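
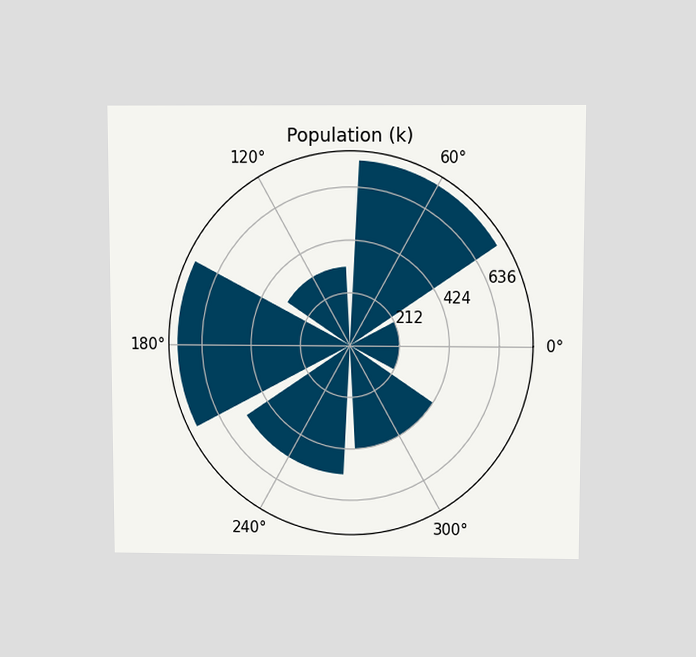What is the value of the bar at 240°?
The chart is viewed slightly from above. The bar at 240° reaches 530k on the radial axis.

530k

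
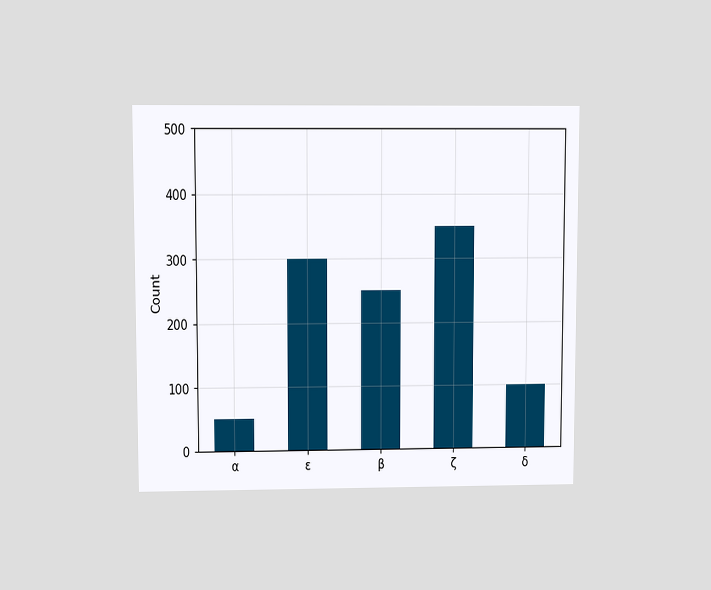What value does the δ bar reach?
The chart is viewed slightly from above. Reading along the chart's y-axis, the δ bar reaches 100.

100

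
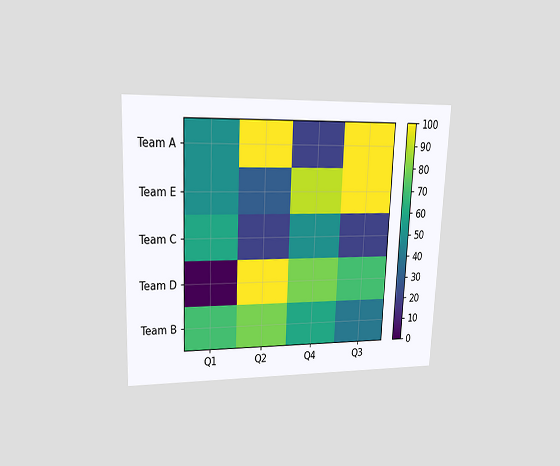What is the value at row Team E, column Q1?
50

The chart is tilted about 2° clockwise and viewed at a slight angle. Matching cell (Team E, Q1) against the colorbar gives 50.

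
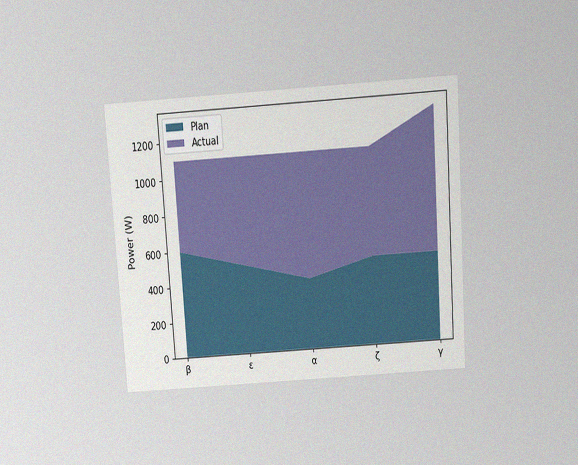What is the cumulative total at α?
1100W

The chart is tilted about 4° counter-clockwise and viewed slightly from above, with some photo noise. The stacked total at α reaches 1100W.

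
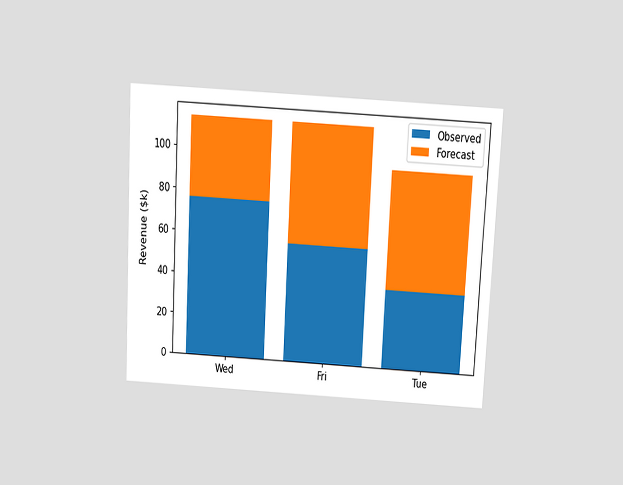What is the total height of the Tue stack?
$95k

The chart is tilted about 3° clockwise and viewed slightly from above. The Tue stack's top reaches $95k on the y-axis.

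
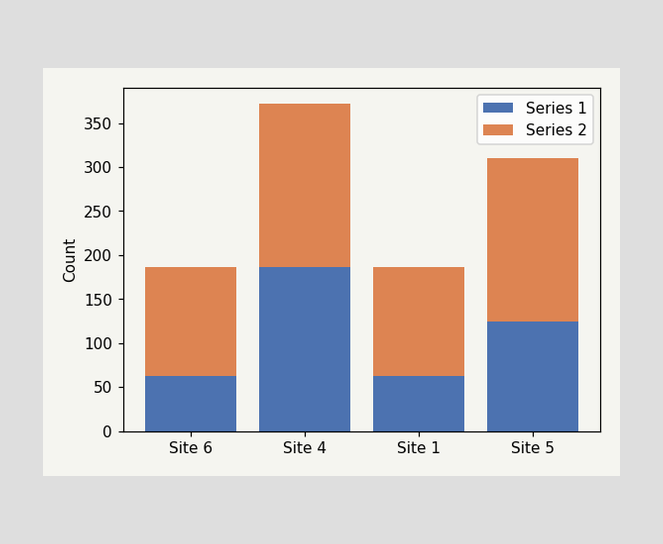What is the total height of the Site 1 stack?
186

The Site 1 stack's top reaches 186 on the y-axis.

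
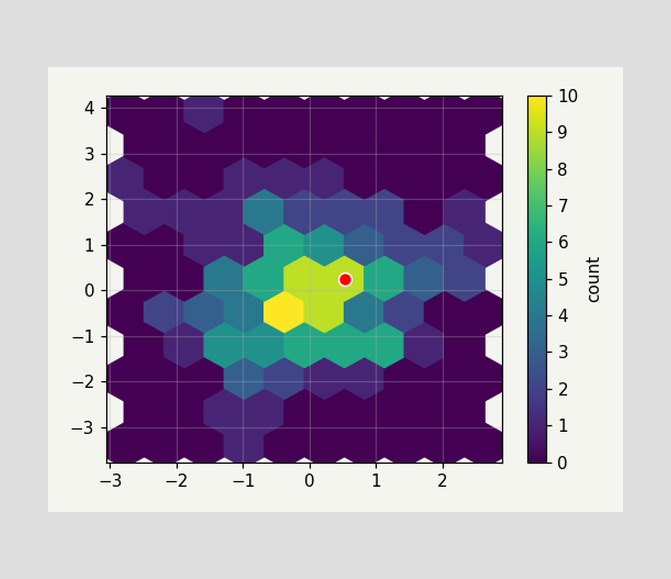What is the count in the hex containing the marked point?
The marked hex reads 9 on the colorbar.

9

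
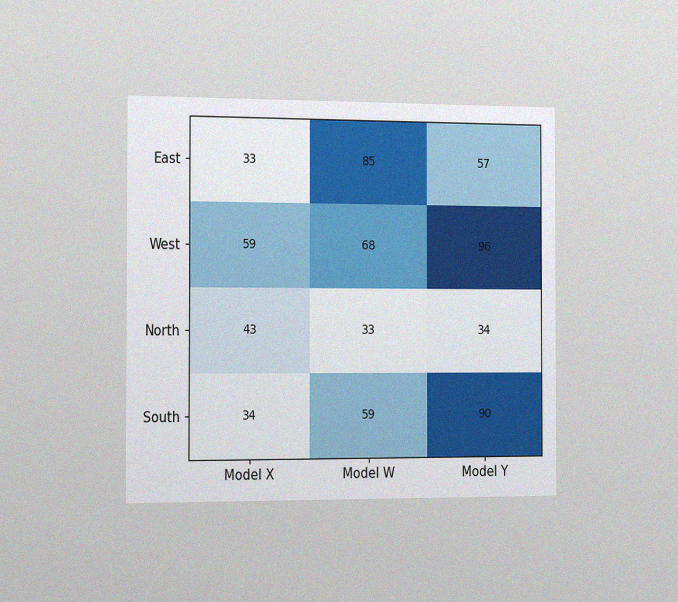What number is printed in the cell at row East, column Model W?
The chart is viewed slightly from the left, with some photo noise. The (East, Model W) cell reads 85.

85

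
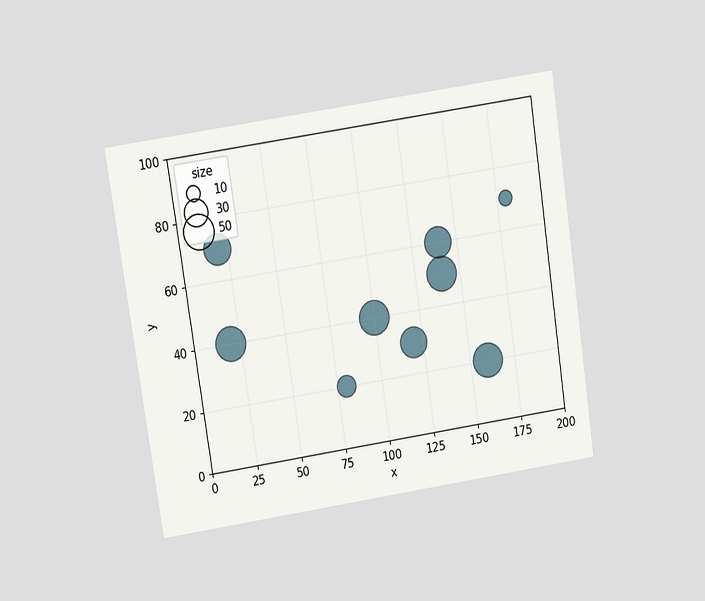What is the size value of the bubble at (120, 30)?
40

The chart is tilted about 9° counter-clockwise and viewed at a slight angle. Matching the bubble at (120, 30) against the size legend gives 40.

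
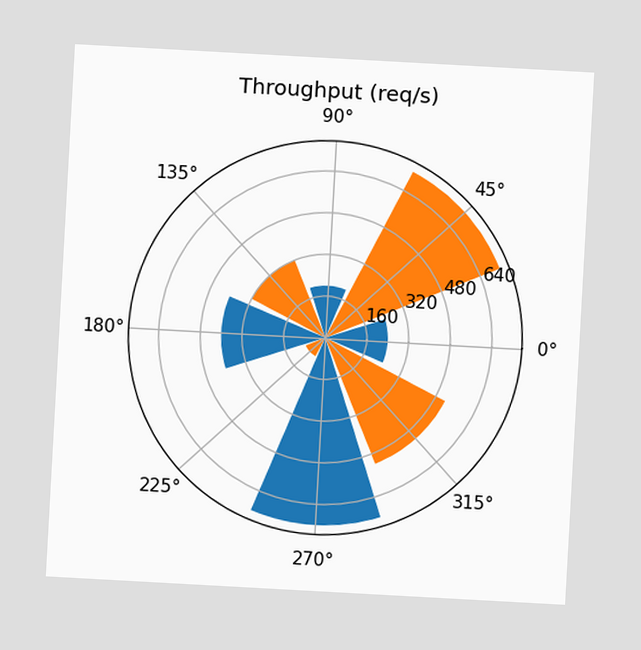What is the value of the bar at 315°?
The chart is tilted about 3° clockwise. The bar at 315° reaches 520req/s on the radial axis.

520req/s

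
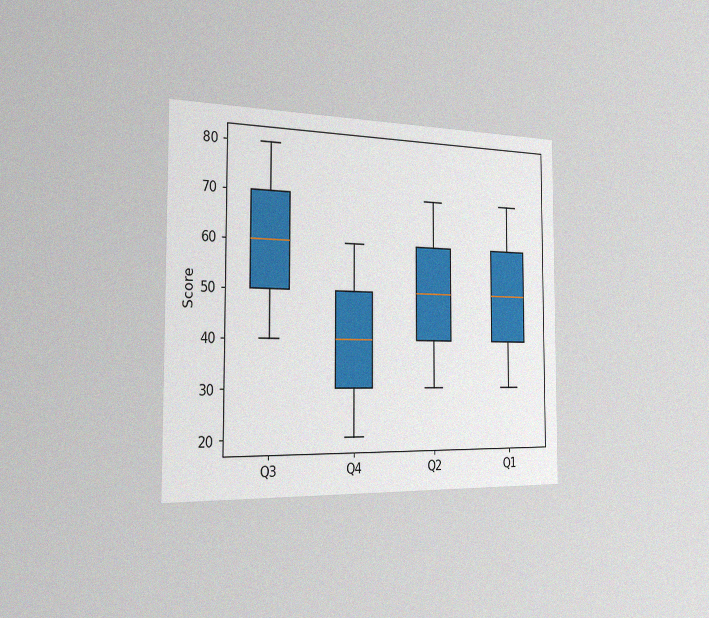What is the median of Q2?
50

The chart is viewed slightly from the left, with some photo noise. The median line in the Q2 box sits at 50.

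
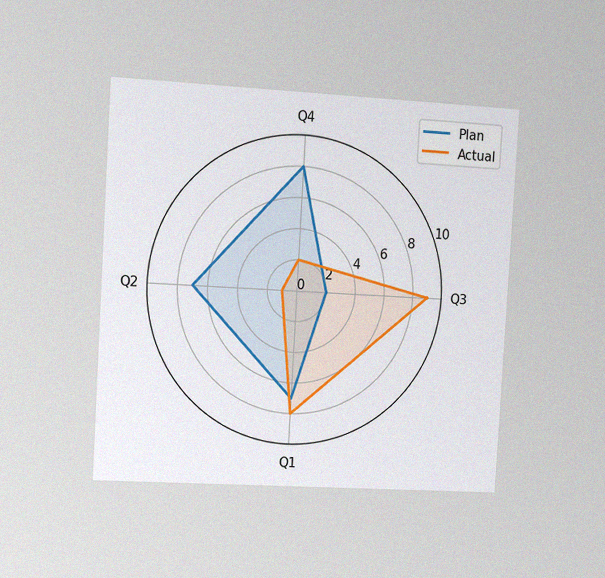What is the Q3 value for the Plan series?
The chart is tilted about 3° clockwise and viewed slightly from the left, with some photo noise. On the Q3 axis, Plan reaches 2.

2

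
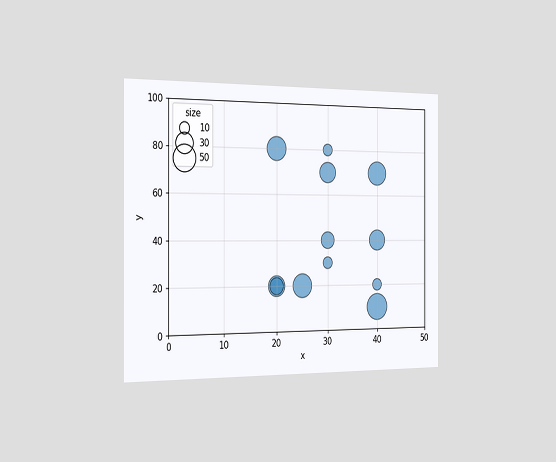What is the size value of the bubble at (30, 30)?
The chart is viewed slightly from the left. Matching the bubble at (30, 30) against the size legend gives 10.

10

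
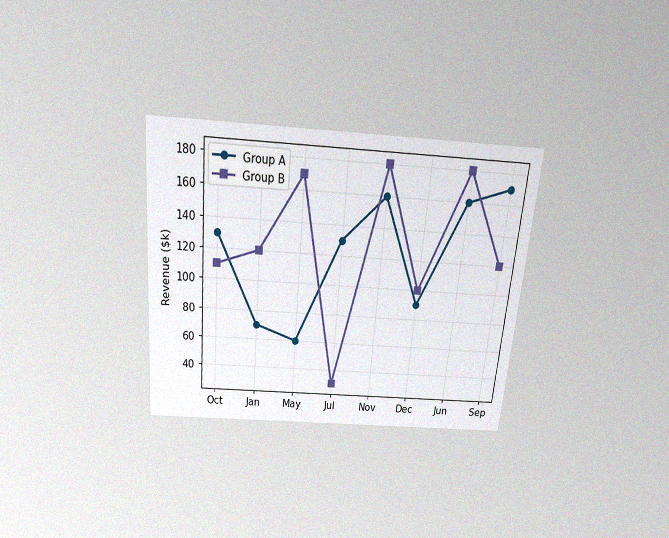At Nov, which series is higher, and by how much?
Group B, by $20k

The chart is tilted about 5° clockwise and viewed slightly from above, with some photo noise. At Nov, Group B sits above the other line by $20k.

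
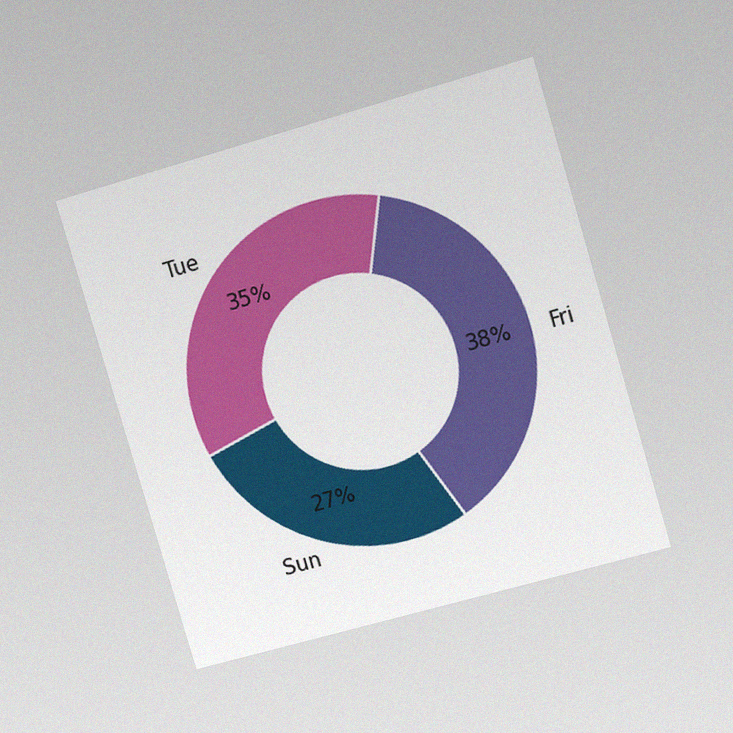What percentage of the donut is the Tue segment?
The chart is tilted about 16° counter-clockwise and viewed at a slight angle, with some photo noise. The Tue segment takes up 35% of the ring.

35%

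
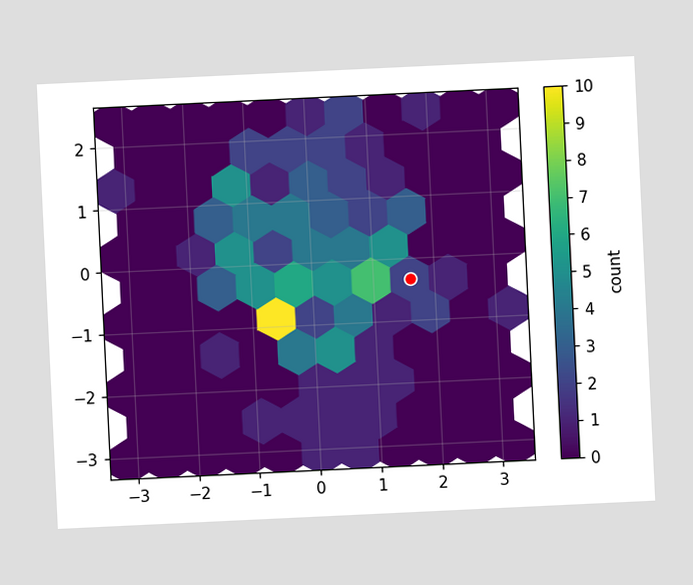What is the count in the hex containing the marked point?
The chart is tilted about 3° counter-clockwise. The marked hex reads 2 on the colorbar.

2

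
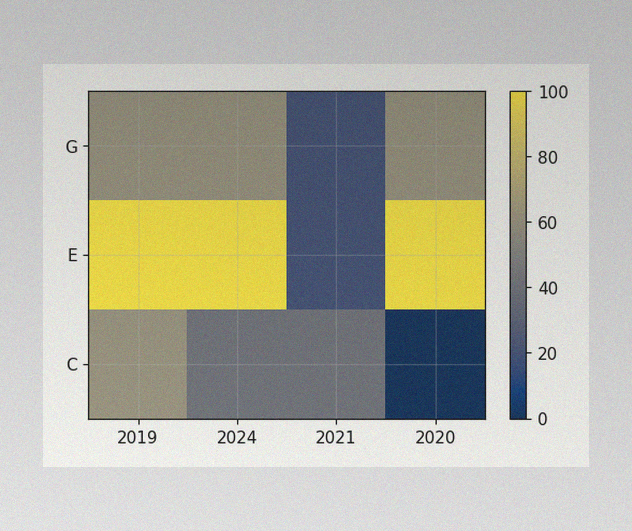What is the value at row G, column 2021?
The image has some photo noise and uneven lighting. Matching cell (G, 2021) against the colorbar gives 20.

20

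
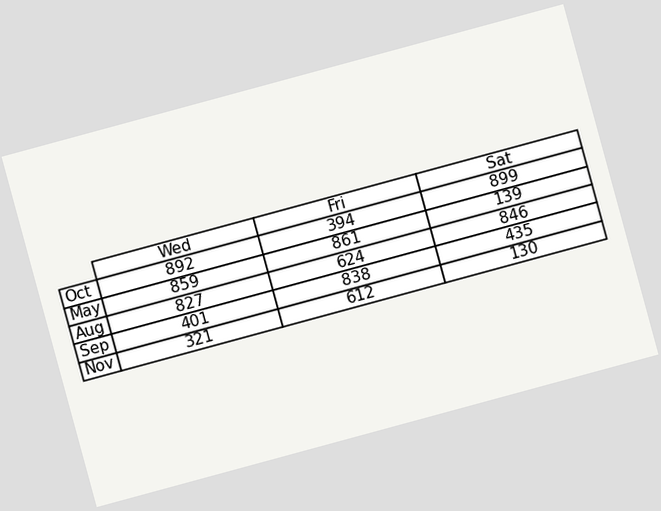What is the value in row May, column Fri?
The chart is tilted about 15° counter-clockwise. The (May, Fri) cell reads 861.

861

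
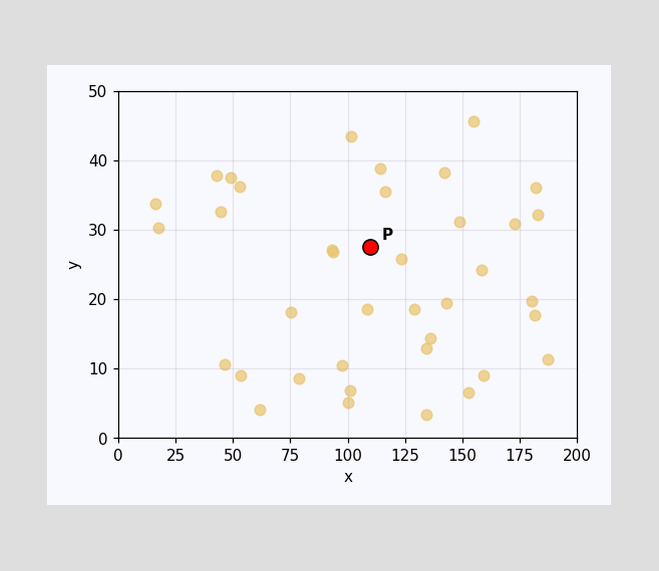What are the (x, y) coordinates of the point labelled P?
Following the gridlines from P to each axis, P sits at (110, 27.5).

(110, 27.5)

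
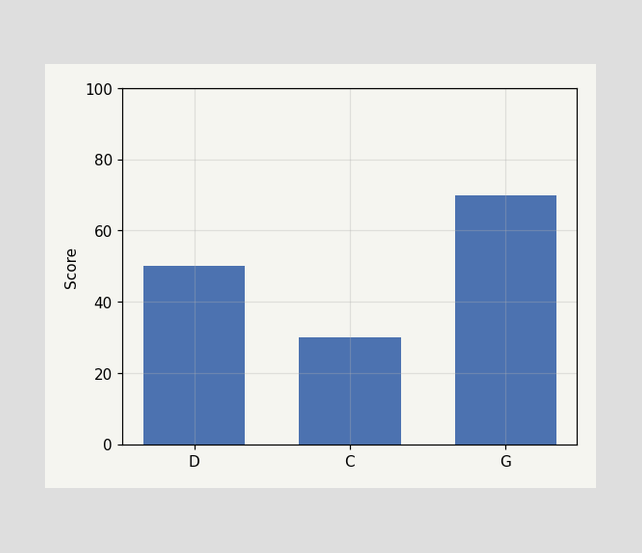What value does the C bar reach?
Reading along the chart's y-axis, the C bar reaches 30.

30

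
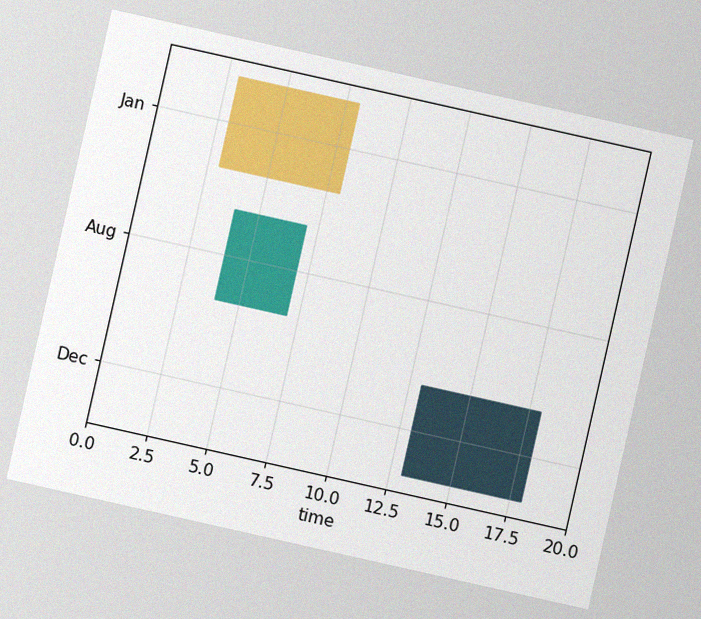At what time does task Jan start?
The chart is tilted about 13° clockwise, with some photo noise. The Jan bar begins at t=3.

3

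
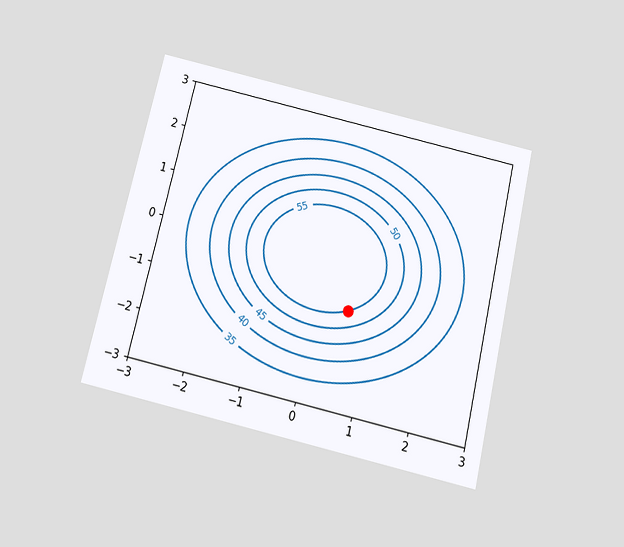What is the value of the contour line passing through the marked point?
55

The chart is tilted about 13° clockwise and viewed slightly from below. The marked point sits on the contour labelled 55.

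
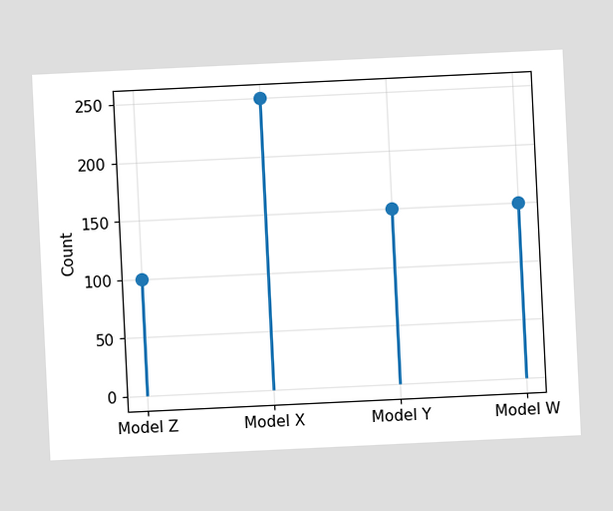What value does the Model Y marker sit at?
The chart is tilted about 3° counter-clockwise. The Model Y marker sits at 150.

150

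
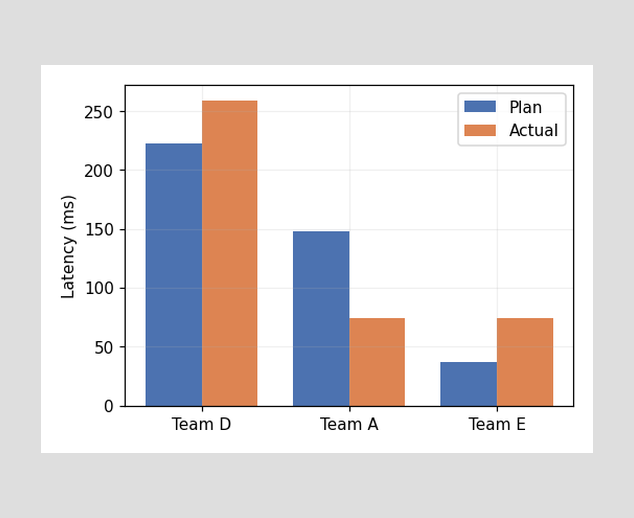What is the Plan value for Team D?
222ms

The Plan bar at Team D reaches 222ms on the y-axis.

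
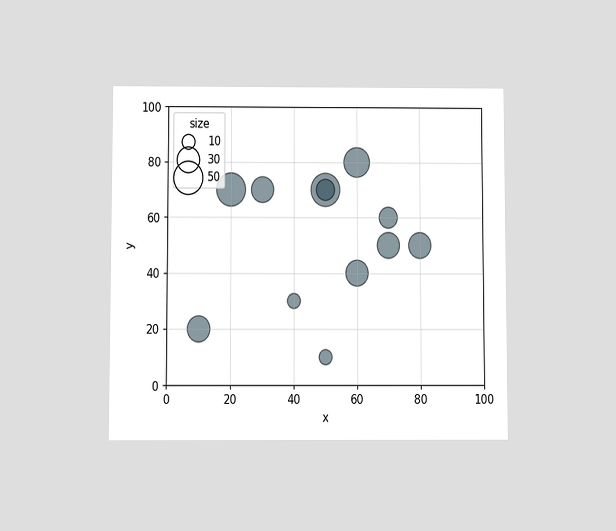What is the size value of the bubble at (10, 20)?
30

The chart is viewed slightly from below. Matching the bubble at (10, 20) against the size legend gives 30.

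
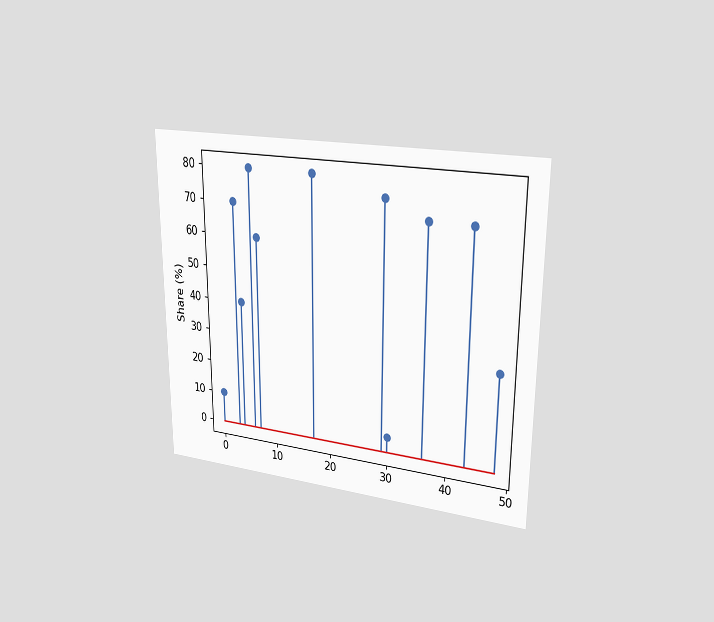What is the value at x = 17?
80%

The chart is viewed slightly from the right. The stem at x=17 reaches 80%.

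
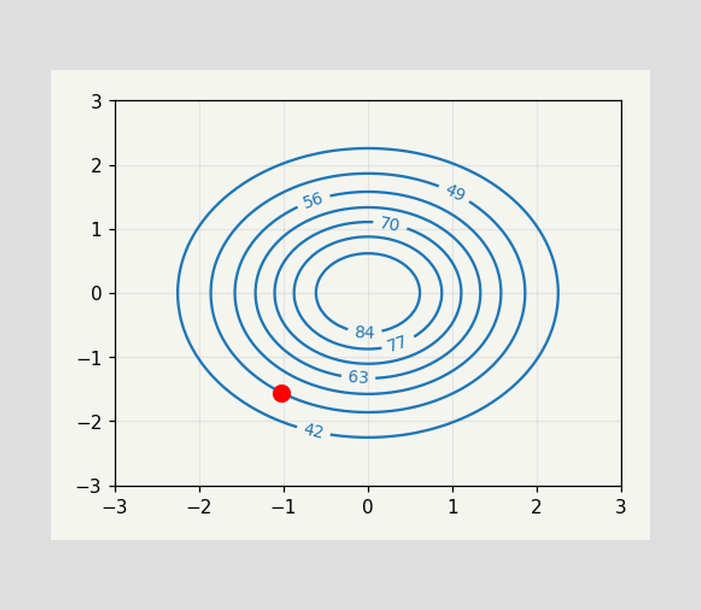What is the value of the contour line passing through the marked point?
49

The marked point sits on the contour labelled 49.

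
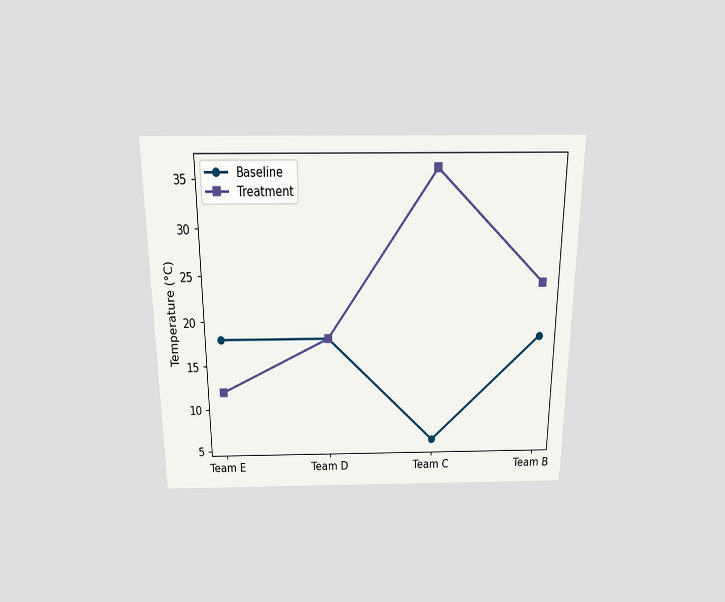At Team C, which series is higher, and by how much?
Treatment, by 30°C

The chart is viewed slightly from above. At Team C, Treatment sits above the other line by 30°C.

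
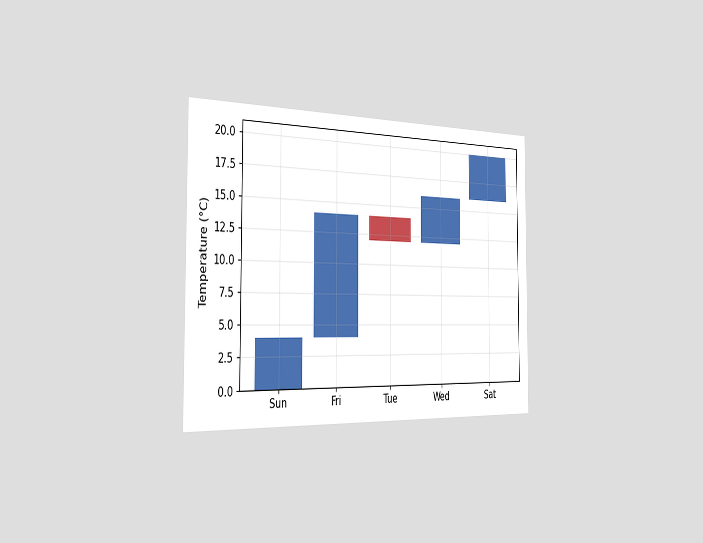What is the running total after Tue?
The chart is viewed slightly from the left. After Tue the running total reaches 12°C.

12°C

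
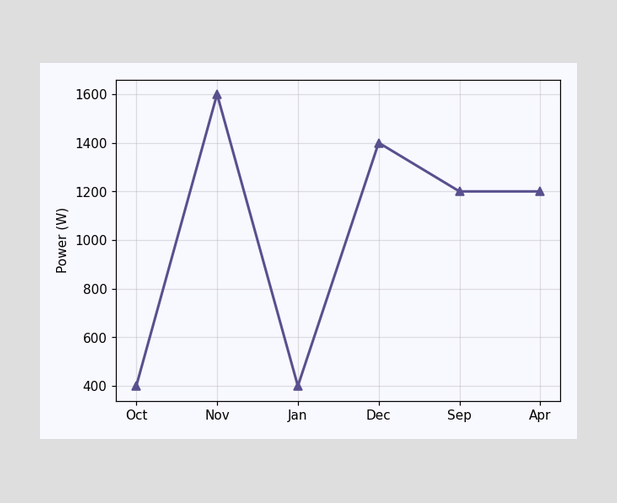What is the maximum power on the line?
1600W

The highest point is at Nov, and reading across to the y-axis gives 1600W.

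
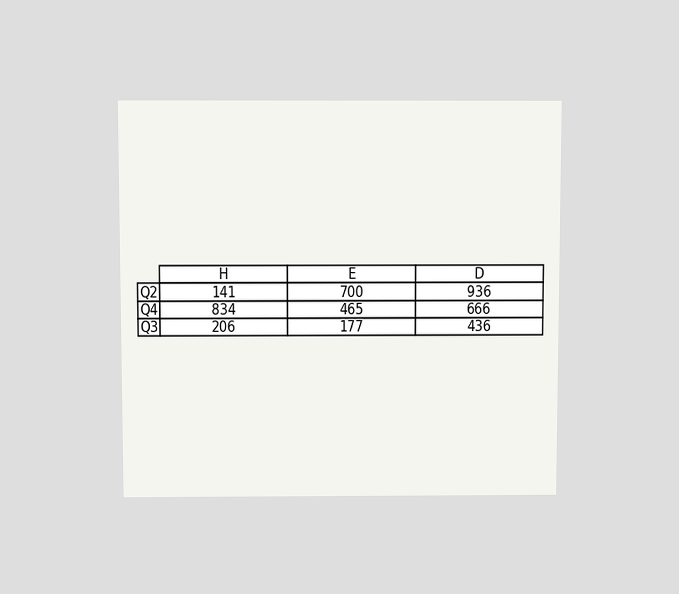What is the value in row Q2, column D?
The chart is viewed slightly from above. The (Q2, D) cell reads 936.

936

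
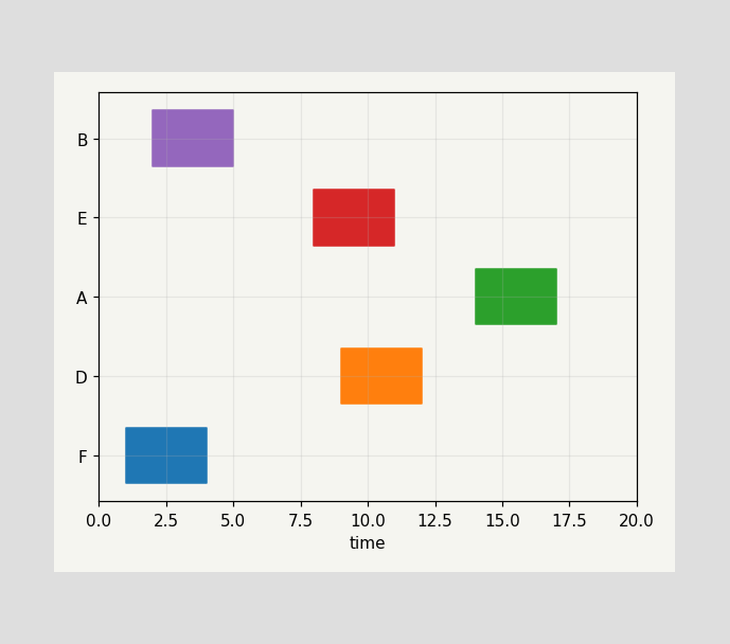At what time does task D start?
The D bar begins at t=9.

9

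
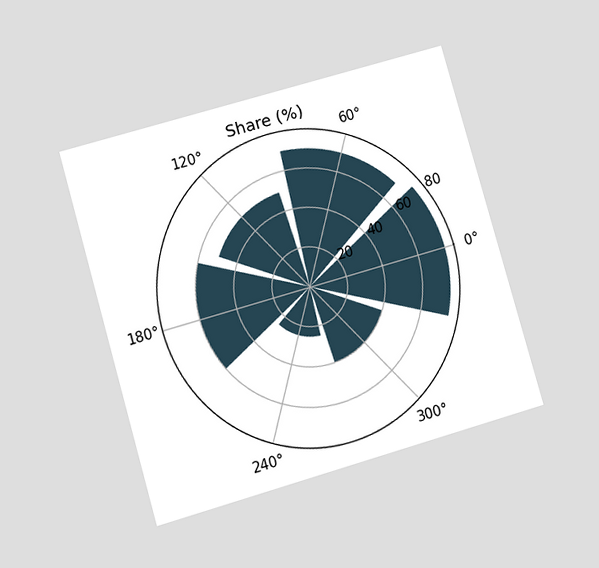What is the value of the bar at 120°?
50%

The chart is tilted about 16° counter-clockwise and viewed at a slight angle. The bar at 120° reaches 50% on the radial axis.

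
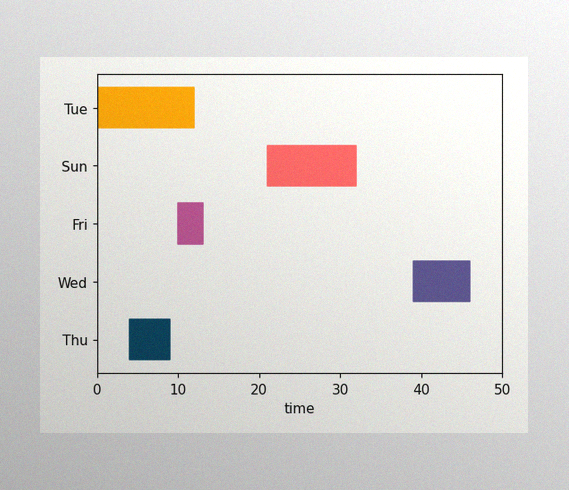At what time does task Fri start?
10

The image has some photo noise and uneven lighting. The Fri bar begins at t=10.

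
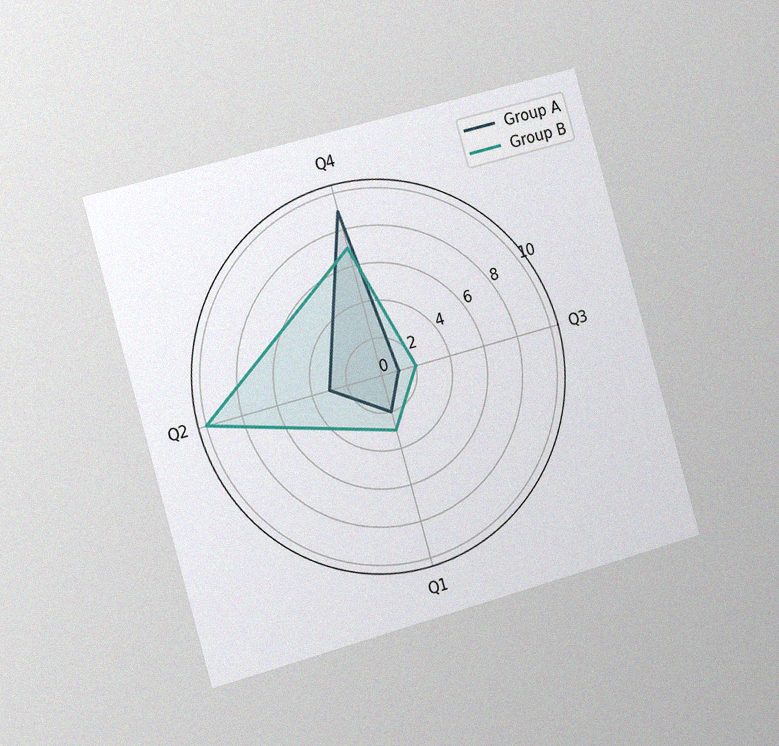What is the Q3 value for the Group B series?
The chart is tilted about 16° counter-clockwise and viewed slightly from the left, with some photo noise. On the Q3 axis, Group B reaches 2.

2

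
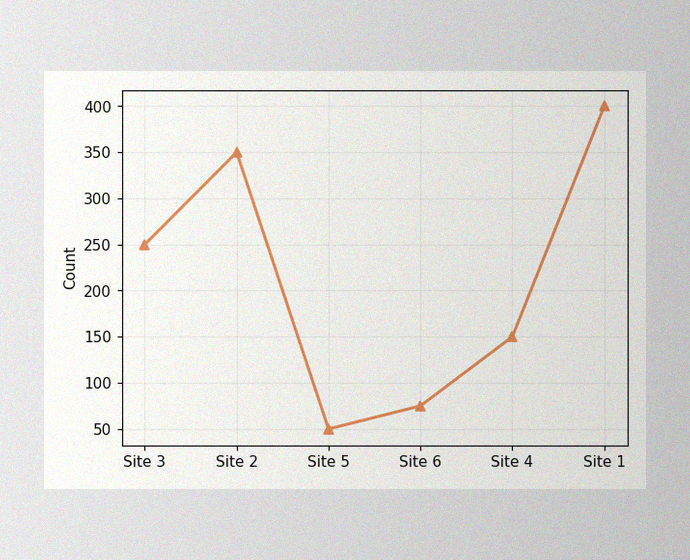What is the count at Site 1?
The image has some photo noise and uneven lighting. At Site 1, the line is at 400.

400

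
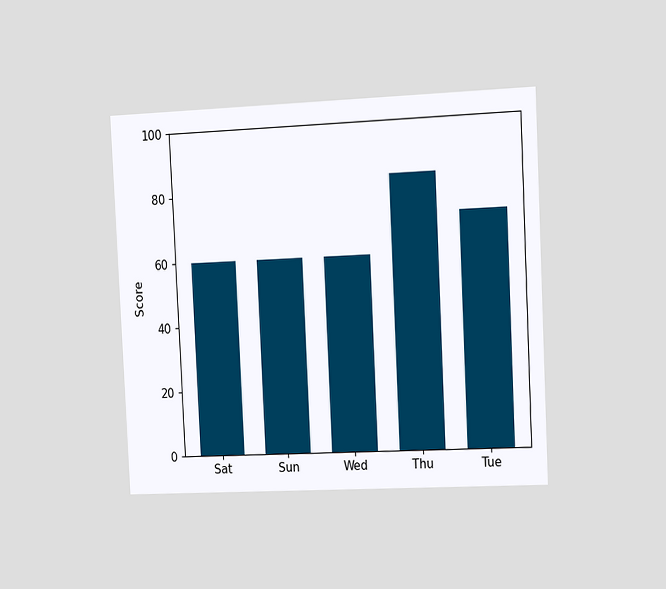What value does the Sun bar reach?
The chart is tilted about 3° counter-clockwise and viewed slightly from the right. Reading along the chart's y-axis, the Sun bar reaches 60.

60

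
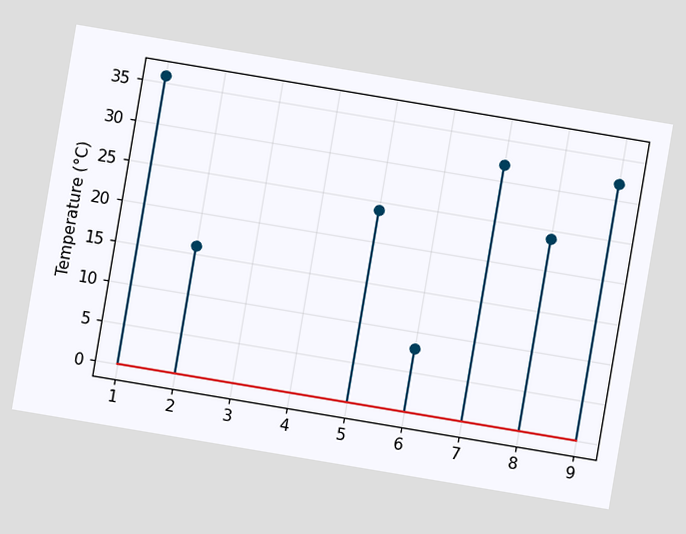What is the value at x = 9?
The chart is tilted about 10° clockwise. The stem at x=9 reaches 32°C.

32°C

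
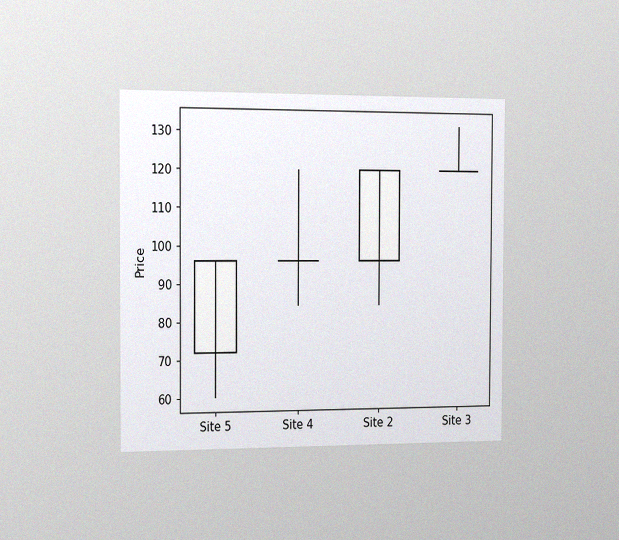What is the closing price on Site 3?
The chart is viewed slightly from the left, with some photo noise. The Site 3 candle closes at 120.

120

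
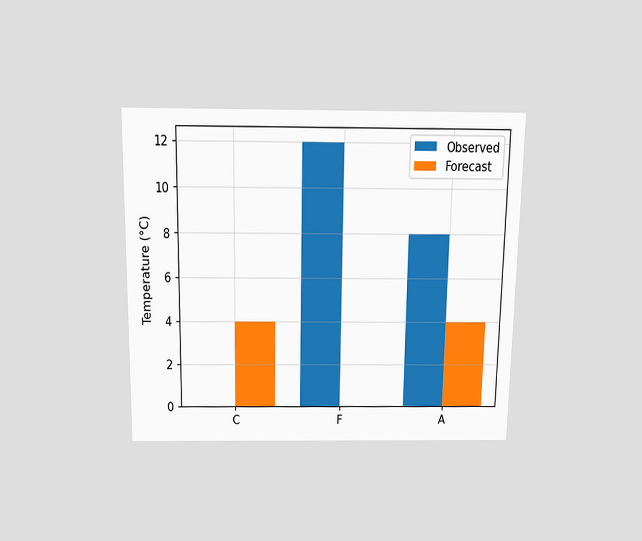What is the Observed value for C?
The chart is viewed slightly from above. The Observed bar at C reaches 0°C on the y-axis.

0°C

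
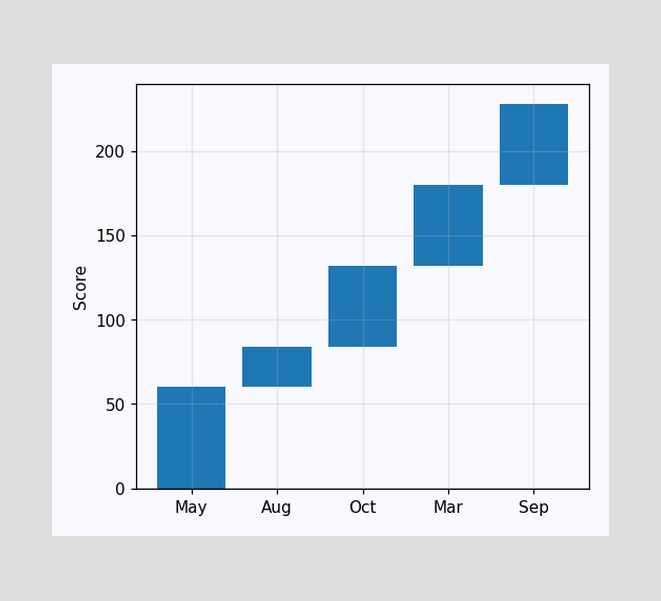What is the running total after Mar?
After Mar the running total reaches 180.

180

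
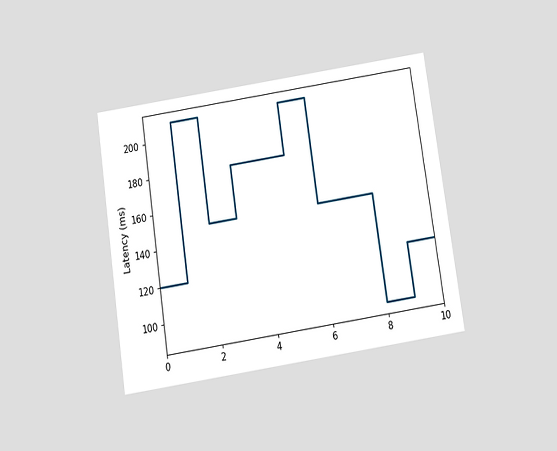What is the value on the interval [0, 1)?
120ms

The chart is tilted about 9° counter-clockwise and viewed slightly from below. On [0, 1) the step sits at 120ms.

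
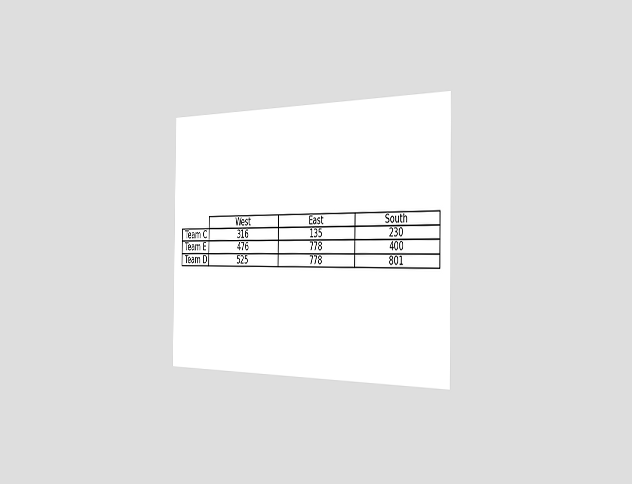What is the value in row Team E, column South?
The chart is viewed slightly from the right. The (Team E, South) cell reads 400.

400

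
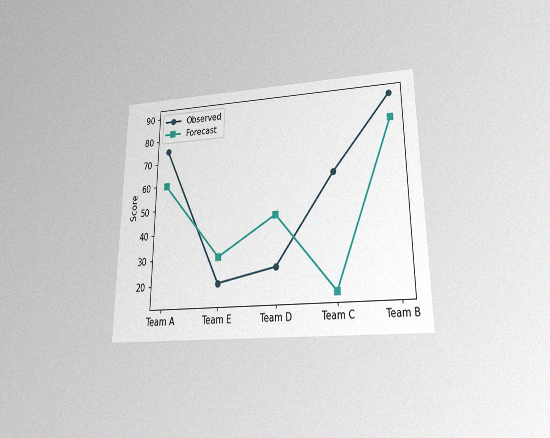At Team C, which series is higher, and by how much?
Observed, by 45

The chart is viewed slightly from below, with some photo noise. At Team C, Observed sits above the other line by 45.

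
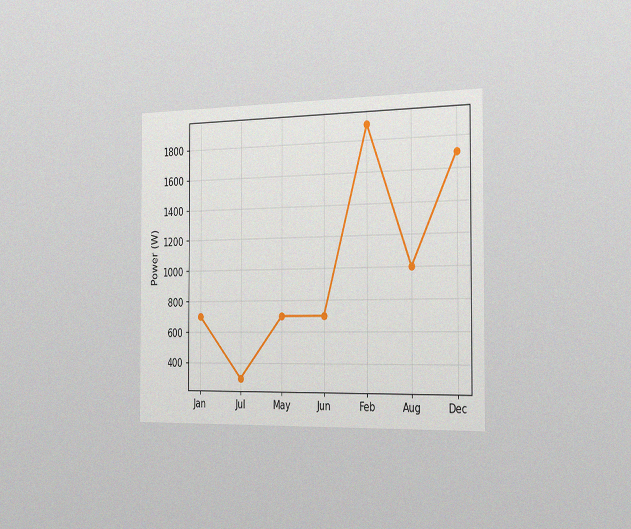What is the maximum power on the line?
The chart is viewed slightly from the right, with some photo noise. The highest point is at Feb, and reading across to the y-axis gives 1900W.

1900W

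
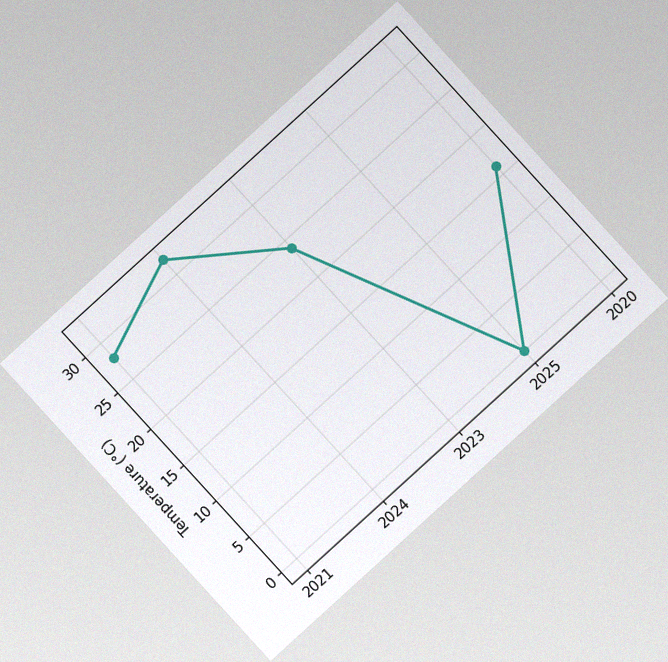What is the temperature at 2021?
The chart is tilted about 42° counter-clockwise, with some photo noise. At 2021, the line is at 28°C.

28°C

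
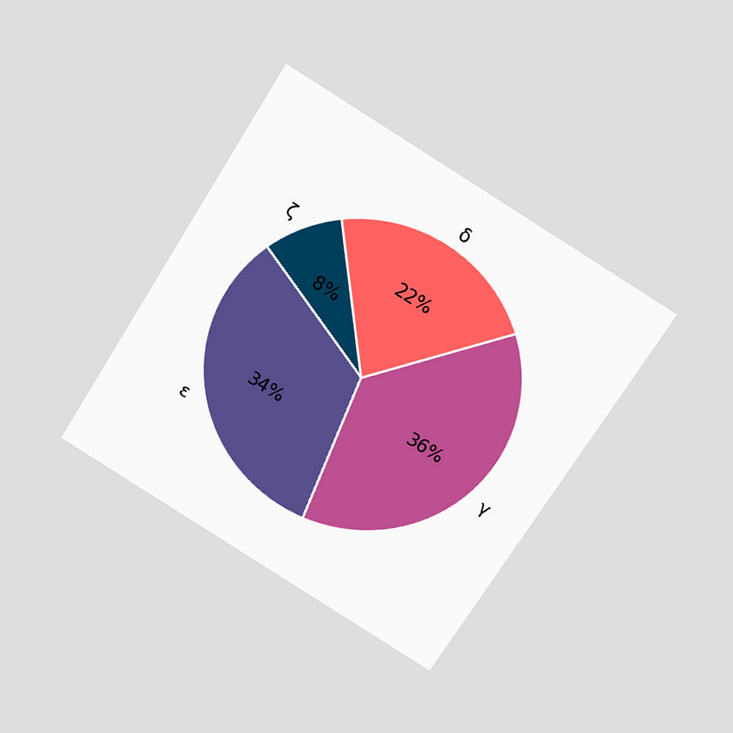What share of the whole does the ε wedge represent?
The chart is tilted about 32° clockwise and viewed slightly from above. The ε slice takes up 34% of the pie.

34%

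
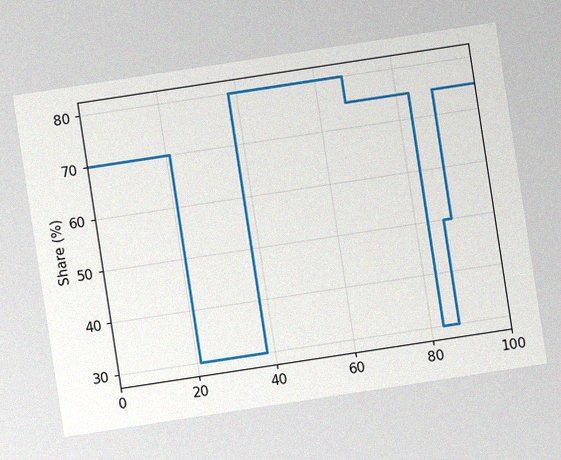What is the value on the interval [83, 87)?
The chart is tilted about 9° counter-clockwise, with some photo noise. On [83, 87) the step sits at 30%.

30%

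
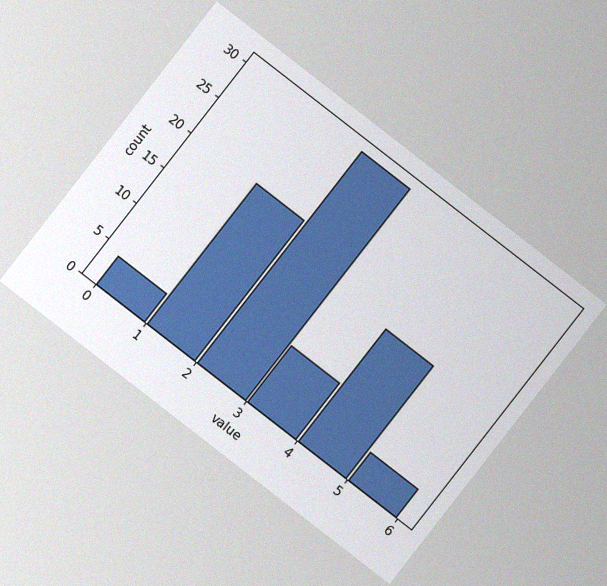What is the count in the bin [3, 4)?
8

The chart is tilted about 38° clockwise, with some photo noise. The [3, 4) bin has height 8.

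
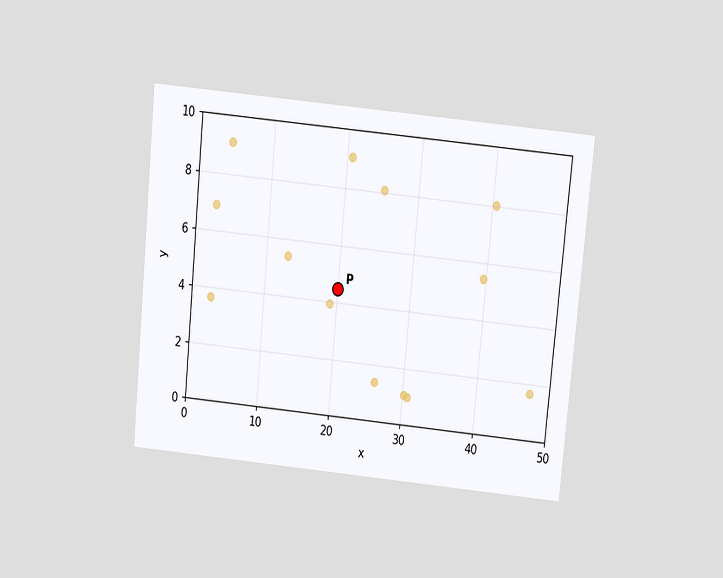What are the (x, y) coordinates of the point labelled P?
The chart is tilted about 6° clockwise and viewed at a slight angle. Following the gridlines from P to each axis, P sits at (20, 4.5).

(20, 4.5)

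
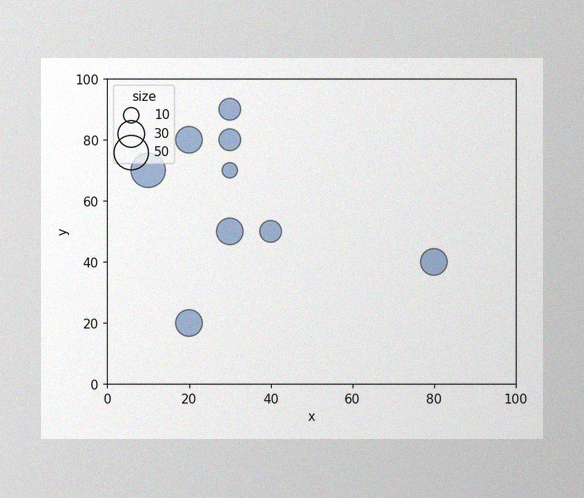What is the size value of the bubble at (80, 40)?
The image has some photo noise and uneven lighting. Matching the bubble at (80, 40) against the size legend gives 30.

30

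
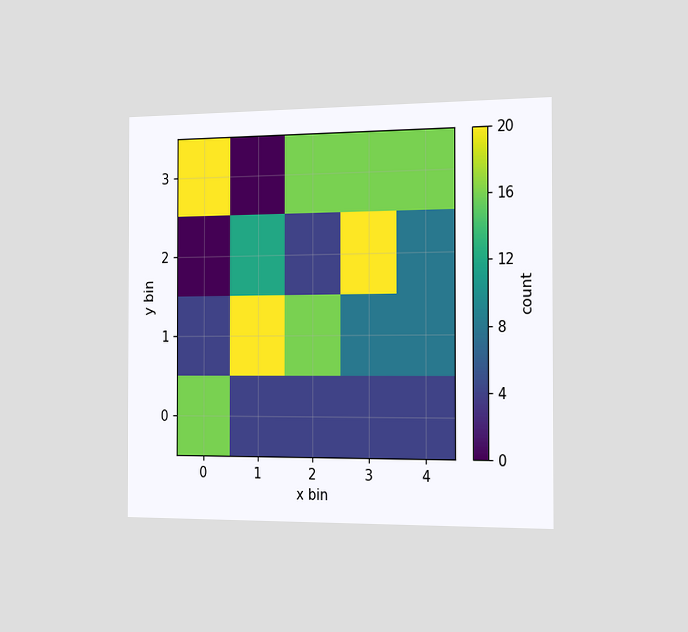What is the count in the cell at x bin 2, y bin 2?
The chart is viewed slightly from the right. Matching the cell (2, 2) against the colorbar gives 4.

4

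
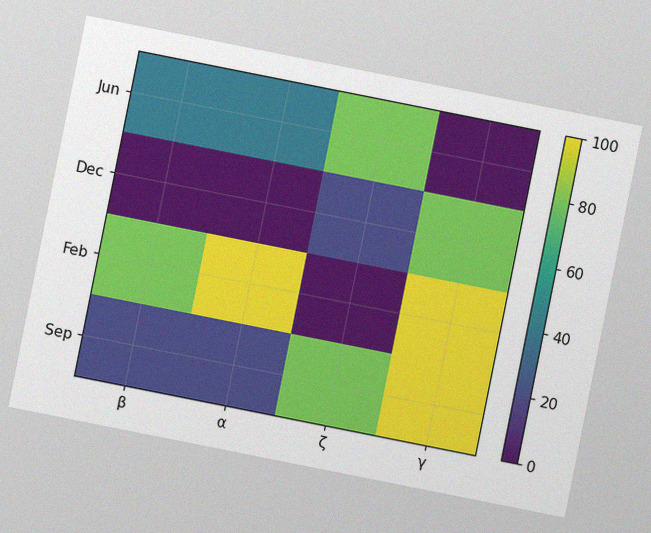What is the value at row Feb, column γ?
The chart is tilted about 11° clockwise, with some photo noise. Matching cell (Feb, γ) against the colorbar gives 100.

100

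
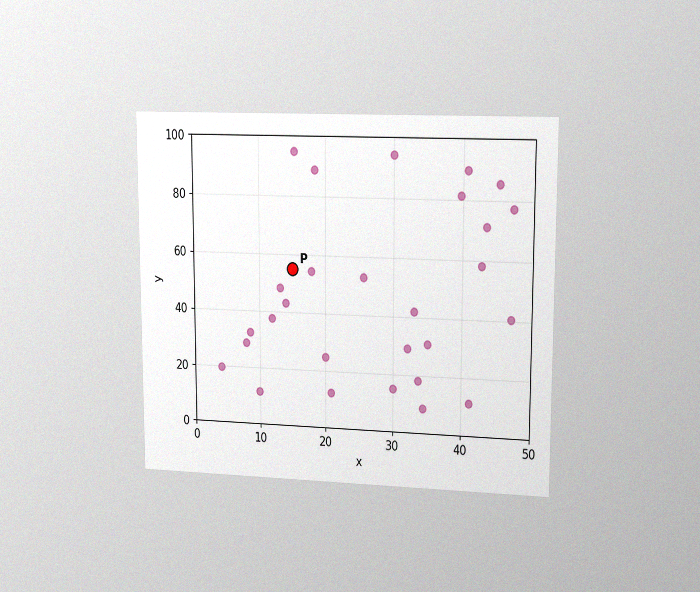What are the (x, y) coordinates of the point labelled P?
(15, 55)

The chart is viewed slightly from the right, with some photo noise. Following the gridlines from P to each axis, P sits at (15, 55).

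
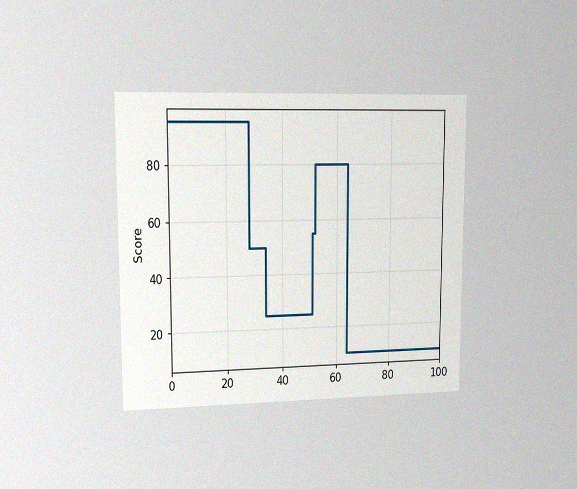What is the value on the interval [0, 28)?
95

The chart is viewed slightly from the left, with some photo noise. On [0, 28) the step sits at 95.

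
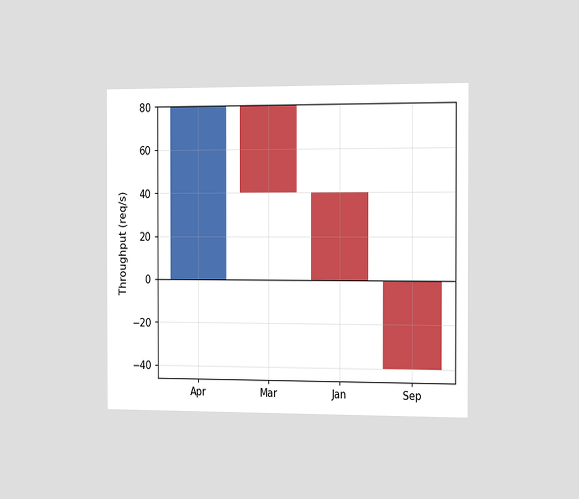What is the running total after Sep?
The chart is viewed slightly from the right. After Sep the running total reaches -40req/s.

-40req/s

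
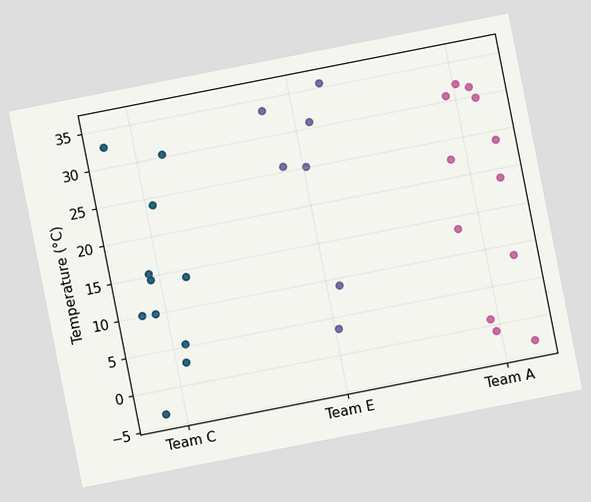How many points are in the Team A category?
The chart is tilted about 11° counter-clockwise. Counting the markers in the Team A column gives 12.

12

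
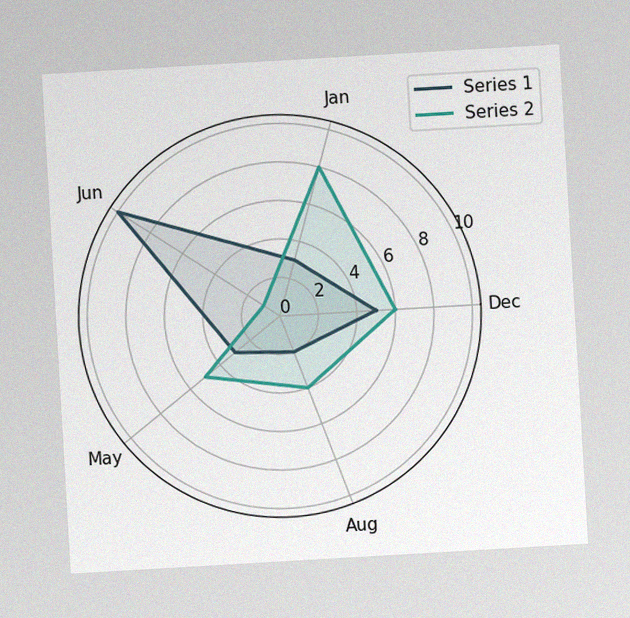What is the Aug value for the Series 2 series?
The chart is tilted about 3° counter-clockwise, with some photo noise. On the Aug axis, Series 2 reaches 4.

4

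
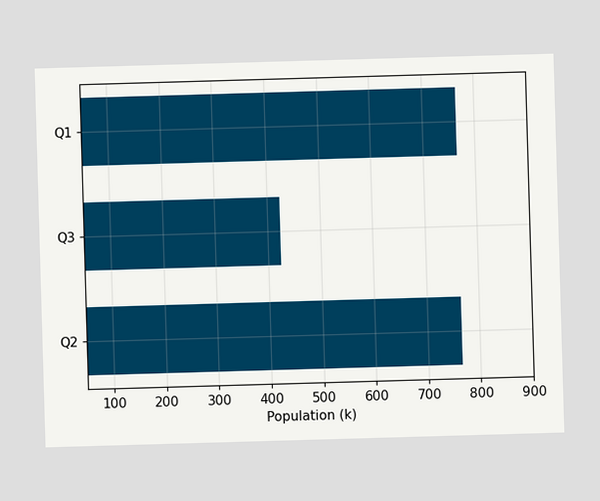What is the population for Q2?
765k

Reading along the chart's x-axis, the Q2 bar reaches 765k.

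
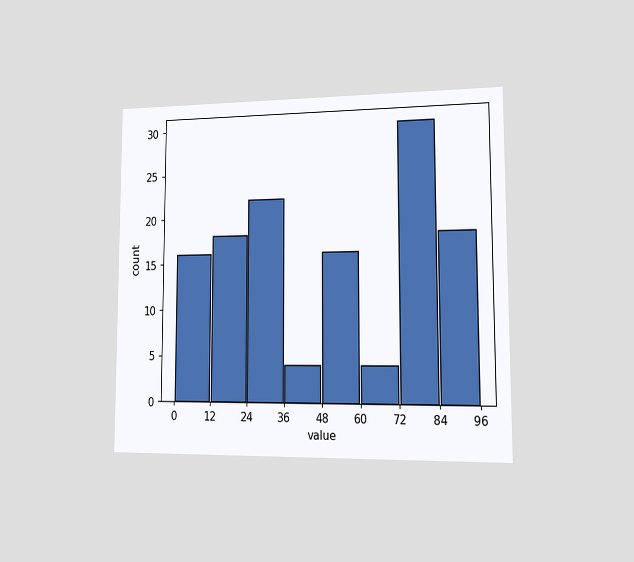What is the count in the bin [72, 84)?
30

The chart is viewed slightly from the right. The [72, 84) bin has height 30.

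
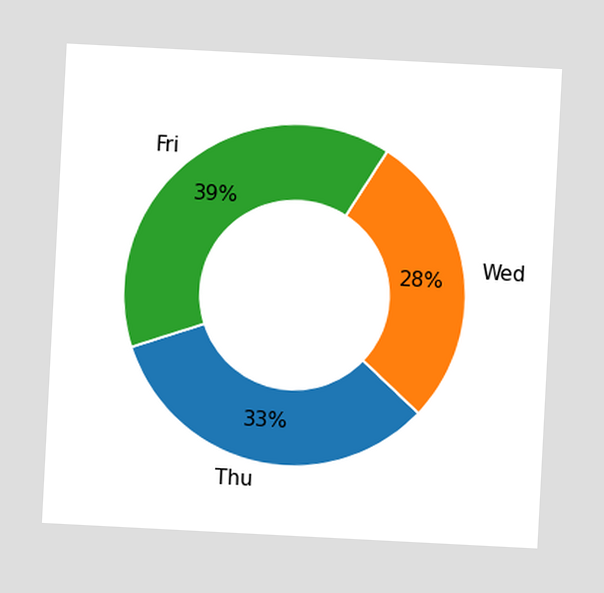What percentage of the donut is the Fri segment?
39%

The chart is tilted about 3° clockwise. The Fri segment takes up 39% of the ring.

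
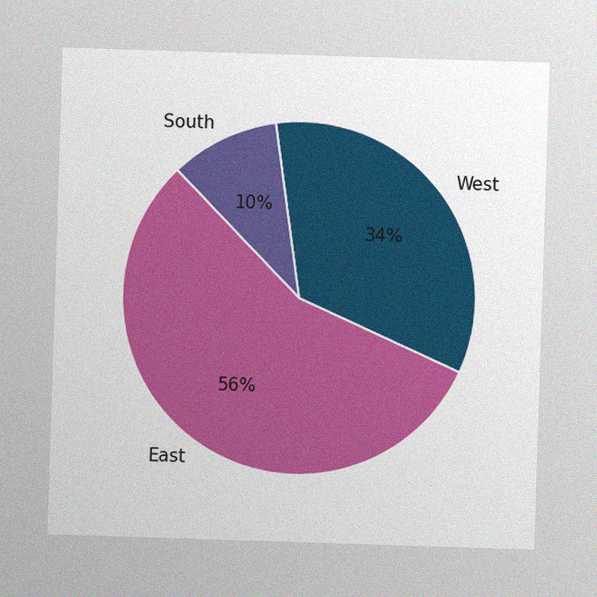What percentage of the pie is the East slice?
The image has some photo noise and uneven lighting. The East slice takes up 56% of the pie.

56%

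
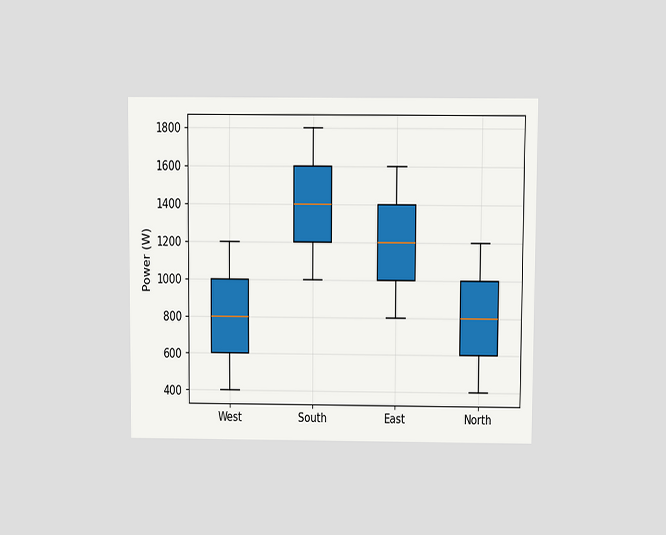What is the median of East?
The chart is viewed at a slight angle. The median line in the East box sits at 1200W.

1200W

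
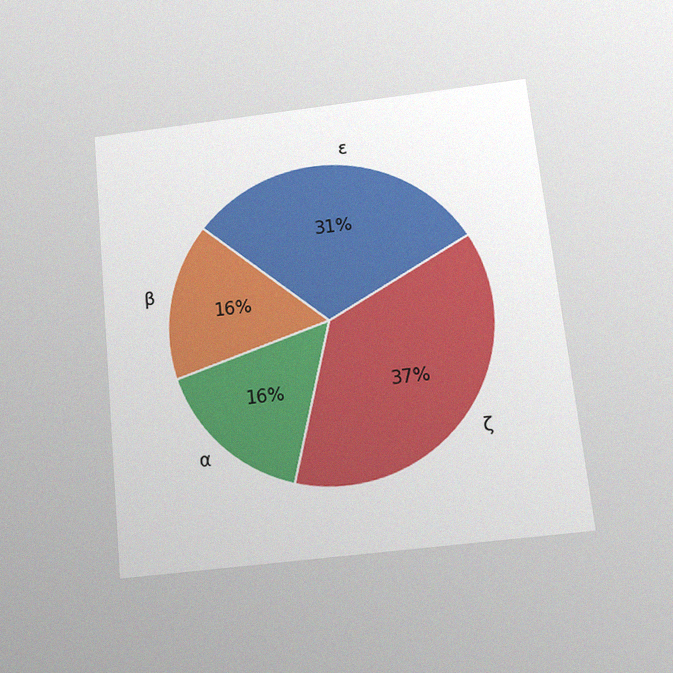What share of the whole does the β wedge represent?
16%

The chart is tilted about 6° counter-clockwise and viewed slightly from below, with some photo noise. The β slice takes up 16% of the pie.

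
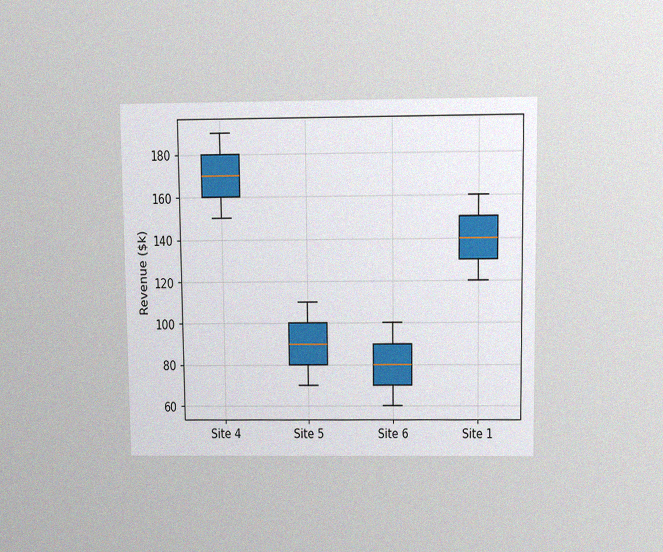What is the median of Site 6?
The chart is viewed slightly from above, with some photo noise. The median line in the Site 6 box sits at $80k.

$80k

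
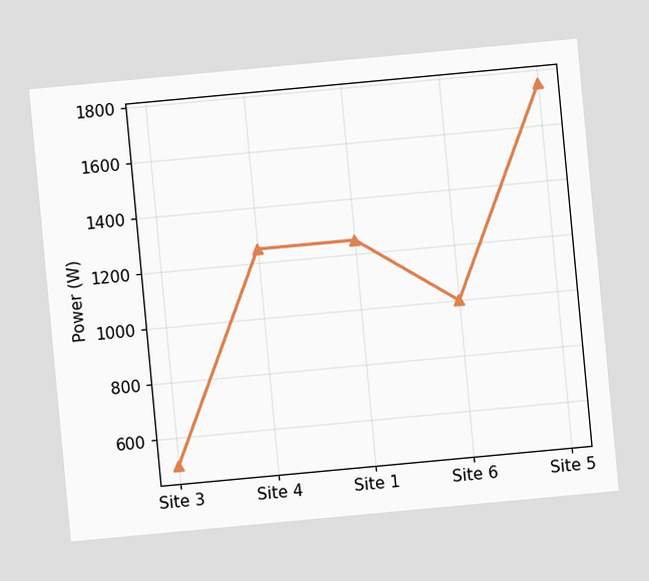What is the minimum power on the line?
The chart is tilted about 5° counter-clockwise. The lowest point is at Site 3, and reading across to the y-axis gives 500W.

500W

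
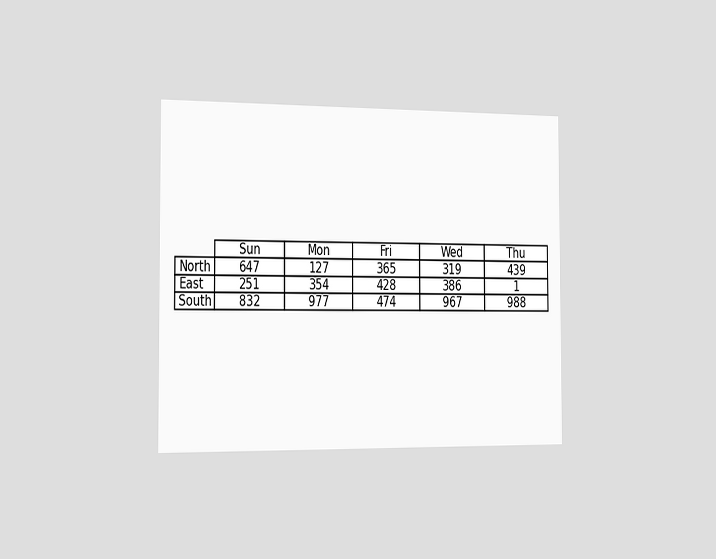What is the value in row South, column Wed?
The chart is viewed slightly from the left. The (South, Wed) cell reads 967.

967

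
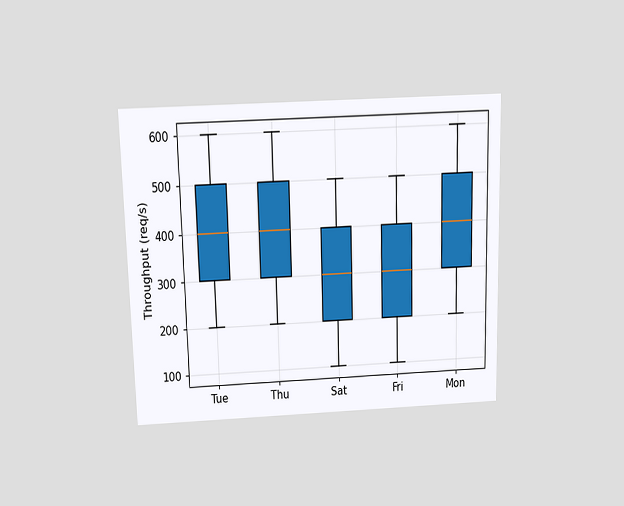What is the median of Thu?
The chart is viewed slightly from above. The median line in the Thu box sits at 400req/s.

400req/s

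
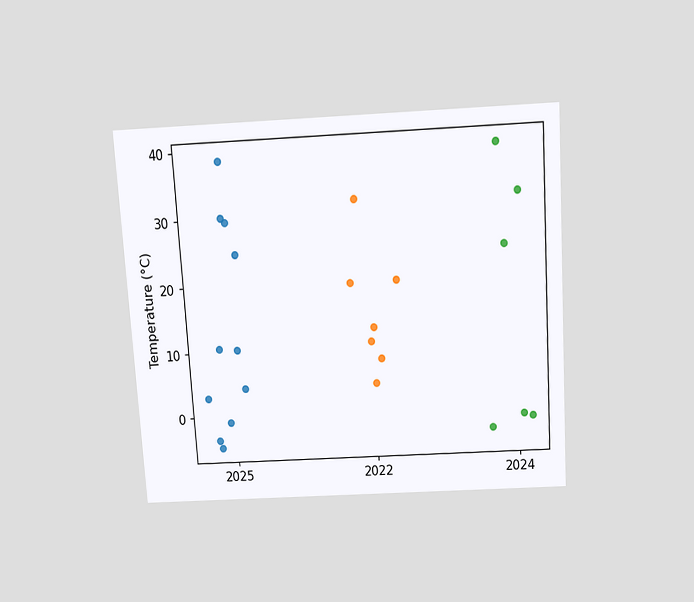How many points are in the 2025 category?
11

The chart is tilted about 4° counter-clockwise and viewed slightly from above. Counting the markers in the 2025 column gives 11.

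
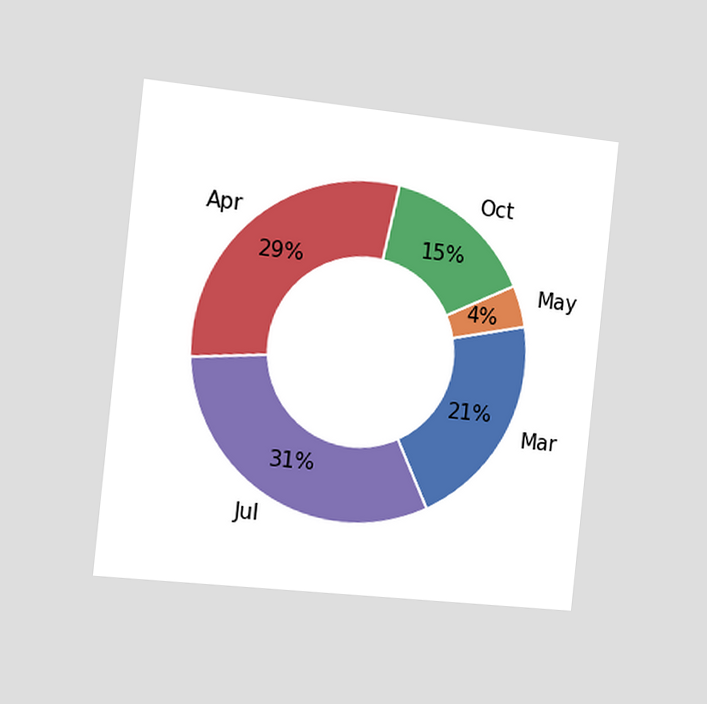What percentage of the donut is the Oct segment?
15%

The chart is tilted about 6° clockwise and viewed slightly from the left. The Oct segment takes up 15% of the ring.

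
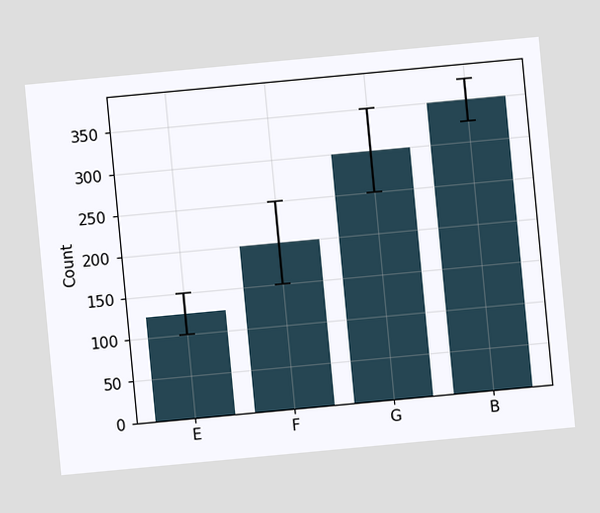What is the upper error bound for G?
The chart is tilted about 5° counter-clockwise. The G bar's upper whisker reaches 350.

350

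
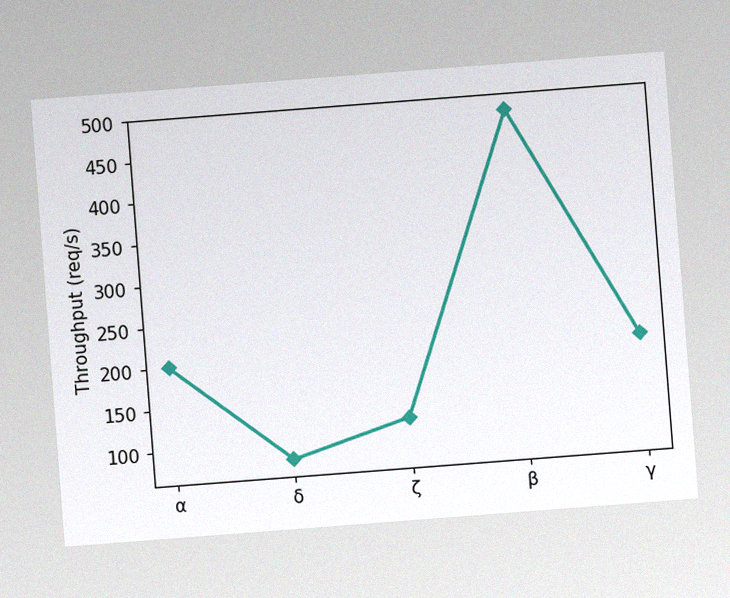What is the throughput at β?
480req/s

The chart is tilted about 4° counter-clockwise, with some photo noise. At β, the line is at 480req/s.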